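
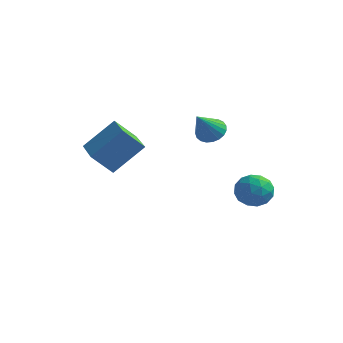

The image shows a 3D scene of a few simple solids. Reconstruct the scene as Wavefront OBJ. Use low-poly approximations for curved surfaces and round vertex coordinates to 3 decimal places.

v -2.291 -1.889 2.591
v -3.036 -2.317 3.498
v -1.38 -0.936 3.788
v -2.125 -1.365 4.695
v -1.195 -3.255 2.845
v -1.94 -3.684 3.752
v -0.284 -2.303 4.042
v -1.029 -2.731 4.949
v 0.599 1.869 3.321
v 1.275 1.91 3.455
v 0.421 0.871 4.519
v 1.169 2.122 3.616
v 0.965 2.291 3.727
v 0.697 2.387 3.767
v 0.413 2.393 3.729
v 0.161 2.309 3.622
v -0.016 2.148 3.462
v -0.086 1.94 3.278
v -0.037 1.719 3.101
v 0.121 1.524 2.962
v 0.362 1.389 2.886
v 0.644 1.337 2.884
v 0.919 1.377 2.958
v 1.138 1.502 3.095
v 1.264 1.69 3.271
v 1.803 2.783 -0.009
v 2.635 2.947 -0.255
v 2.185 1.473 0.415
v 3.017 1.637 0.169
v 2.671 2.058 0.864
v 2.435 2.868 0.602
v 2.385 1.552 -0.442
v 2.149 2.362 -0.704
v 2.995 2.186 -0.522
v 3.172 2.499 0.285
v 1.648 1.921 -0.125
v 1.825 2.234 0.682
v 2.185 2.98 -0.169
v 2.635 1.44 0.329
v 2.431 1.688 0.738
v 2.921 1.784 0.593
v 2.068 2.934 0.334
v 2.557 3.03 0.19
v 2.578 2.507 0.847
v 2.263 1.39 -0.03
v 2.752 1.486 -0.174
v 1.899 2.636 -0.433
v 2.389 2.732 -0.578
v 2.242 1.913 -0.687
v 2.886 2.629 -0.471
v 3.111 1.859 -0.222
v 2.739 1.809 -0.581
v 2.6 2.285 -0.735
v 2.99 2.813 0.003
v 3.215 2.043 0.253
v 3.011 2.29 0.661
v 2.872 2.766 0.507
v 3.202 2.366 -0.154
v 1.605 2.377 -0.093
v 1.83 1.607 0.157
v 1.948 1.654 -0.347
v 1.809 2.13 -0.501
v 1.709 2.561 0.382
v 1.934 1.791 0.631
v 2.22 2.135 0.895
v 2.081 2.611 0.741
v 1.618 2.054 0.314
f 2 4 1
f 5 2 1
f 1 4 3
f 3 5 1
f 2 8 4
f 6 2 5
f 6 8 2
f 4 8 3
f 7 5 3
f 3 8 7
f 7 6 5
f 8 6 7
f 10 9 12
f 10 12 11
f 12 9 13
f 12 13 11
f 13 9 14
f 13 14 11
f 14 9 15
f 14 15 11
f 15 9 16
f 15 16 11
f 16 9 17
f 16 17 11
f 17 9 18
f 17 18 11
f 18 9 19
f 18 19 11
f 19 9 20
f 19 20 11
f 20 9 21
f 20 21 11
f 21 9 22
f 21 22 11
f 22 9 23
f 22 23 11
f 23 9 24
f 23 24 11
f 24 9 25
f 24 25 11
f 25 9 10
f 25 10 11
f 26 63 42
f 63 37 66
f 42 66 31
f 63 66 42
f 26 42 38
f 42 31 43
f 38 43 27
f 42 43 38
f 26 38 47
f 38 27 48
f 47 48 33
f 38 48 47
f 26 47 59
f 47 33 62
f 59 62 36
f 47 62 59
f 26 59 63
f 59 36 67
f 63 67 37
f 59 67 63
f 27 43 54
f 43 31 57
f 54 57 35
f 43 57 54
f 31 66 44
f 66 37 65
f 44 65 30
f 66 65 44
f 37 67 64
f 67 36 60
f 64 60 28
f 67 60 64
f 36 62 61
f 62 33 49
f 61 49 32
f 62 49 61
f 33 48 53
f 48 27 50
f 53 50 34
f 48 50 53
f 29 55 41
f 55 35 56
f 41 56 30
f 55 56 41
f 29 41 39
f 41 30 40
f 39 40 28
f 41 40 39
f 29 39 46
f 39 28 45
f 46 45 32
f 39 45 46
f 29 46 51
f 46 32 52
f 51 52 34
f 46 52 51
f 29 51 55
f 51 34 58
f 55 58 35
f 51 58 55
f 30 56 44
f 56 35 57
f 44 57 31
f 56 57 44
f 28 40 64
f 40 30 65
f 64 65 37
f 40 65 64
f 32 45 61
f 45 28 60
f 61 60 36
f 45 60 61
f 34 52 53
f 52 32 49
f 53 49 33
f 52 49 53
f 35 58 54
f 58 34 50
f 54 50 27
f 58 50 54



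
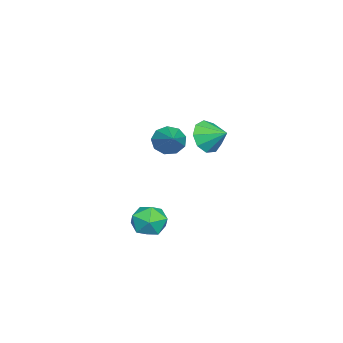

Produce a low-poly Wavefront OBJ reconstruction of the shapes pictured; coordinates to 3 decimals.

v 1.727 1.42 3.168
v 2.162 1.342 2.525
v 3.113 2.02 4.032
v 1.942 1.828 2.539
v 1.622 2.123 2.847
v 1.351 2.09 3.306
v 1.256 1.743 3.7
v 1.381 1.245 3.845
v 1.668 0.829 3.673
v 1.982 0.69 3.265
v 2.177 0.892 2.812
v -3.437 1.777 0.906
v -2.696 1.282 1.315
v -3.063 2.803 1.474
v -2.504 1.538 0.726
v -2.747 1.906 0.221
v -3.314 2.214 0.037
v -3.937 2.318 0.26
v -4.327 2.169 0.785
v -4.3 1.836 1.366
v -3.869 1.477 1.733
v -3.235 1.258 1.712
v 0.361 0.871 -3.083
v 1.336 0.808 -3.104
v 0.304 -0.348 -2.076
v 1.279 -0.411 -2.097
v 0.847 0.355 -1.669
v 0.883 1.108 -2.291
v 0.757 -0.648 -2.889
v 0.793 0.105 -3.511
v 1.582 -0.131 -2.984
v 1.637 0.489 -2.23
v 0.003 -0.029 -2.95
v 0.058 0.591 -2.196
f 2 1 4
f 2 4 3
f 4 1 5
f 4 5 3
f 5 1 6
f 5 6 3
f 6 1 7
f 6 7 3
f 7 1 8
f 7 8 3
f 8 1 9
f 8 9 3
f 9 1 10
f 9 10 3
f 10 1 11
f 10 11 3
f 11 1 2
f 11 2 3
f 13 12 15
f 13 15 14
f 15 12 16
f 15 16 14
f 16 12 17
f 16 17 14
f 17 12 18
f 17 18 14
f 18 12 19
f 18 19 14
f 19 12 20
f 19 20 14
f 20 12 21
f 20 21 14
f 21 12 22
f 21 22 14
f 22 12 13
f 22 13 14
f 23 34 28
f 23 28 24
f 23 24 30
f 23 30 33
f 23 33 34
f 24 28 32
f 28 34 27
f 34 33 25
f 33 30 29
f 30 24 31
f 26 32 27
f 26 27 25
f 26 25 29
f 26 29 31
f 26 31 32
f 27 32 28
f 25 27 34
f 29 25 33
f 31 29 30
f 32 31 24



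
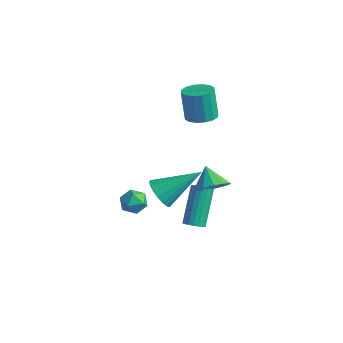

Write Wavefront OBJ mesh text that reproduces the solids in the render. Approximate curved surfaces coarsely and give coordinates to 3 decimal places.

v 2.941 -0.894 0.7
v 3.365 -1.458 1.055
v 3.939 0.574 1.84
v 3.563 -1.376 0.776
v 3.637 -1.198 0.482
v 3.573 -0.96 0.231
v 3.385 -0.709 0.073
v 3.108 -0.494 0.039
v 2.798 -0.359 0.136
v 2.517 -0.33 0.345
v 2.319 -0.413 0.624
v 2.245 -0.59 0.918
v 2.309 -0.828 1.169
v 2.497 -1.079 1.327
v 2.774 -1.294 1.36
v 3.084 -1.429 1.263
v -0.095 1.156 -2.258
v 0.357 0.631 -2.385
v -0.897 0.609 -2.855
v -0.445 0.084 -2.982
v -0.691 0.187 -2.33
v -0.195 0.524 -1.961
v -0.345 0.716 -3.279
v 0.151 1.053 -2.91
v 0.203 0.359 -3.016
v -0.011 0.032 -2.43
v -0.529 1.208 -2.81
v -0.743 0.881 -2.224
v 2.856 2.356 -0.829
v 3.31 1.967 -0.211
v 2.084 2.724 -0.031
v 3.487 2.416 -0.248
v 3.463 2.847 -0.469
v 3.247 3.122 -0.804
v 2.906 3.153 -1.148
v 2.55 2.932 -1.39
v 2.291 2.527 -1.454
v 2.211 2.069 -1.32
v 2.336 1.701 -1.03
v 2.626 1.542 -0.676
v 2.989 1.641 -0.371
v 1.002 3.574 2.231
v 1.384 4.218 2.278
v 1.039 4.31 3.797
v 0.658 3.666 3.749
v 1.02 4.322 2.189
v 0.676 4.415 3.708
v 0.652 4.226 2.112
v 0.308 4.319 3.63
v 0.378 3.955 2.066
v 0.034 4.048 3.585
v 0.271 3.582 2.064
v -0.073 3.675 3.583
v 0.36 3.207 2.107
v 0.015 3.3 3.626
v 0.621 2.93 2.183
v 0.276 3.022 3.702
v 0.984 2.825 2.272
v 0.64 2.918 3.791
v 1.352 2.921 2.35
v 1.008 3.014 3.868
v 1.626 3.192 2.395
v 1.282 3.285 3.914
v 1.733 3.565 2.397
v 1.389 3.658 3.916
v 1.645 3.94 2.354
v 1.3 4.033 3.873
v 2.615 1.486 -3.024
v 2.905 1.183 -2.716
v 2.335 2.291 -1.088
v 2.045 2.594 -1.396
v 3.053 1.35 -2.778
v 2.483 2.458 -1.15
v 3.114 1.544 -2.889
v 2.544 2.652 -1.261
v 3.076 1.726 -3.026
v 2.506 2.835 -1.398
v 2.947 1.861 -3.163
v 2.377 2.969 -1.535
v 2.752 1.922 -3.272
v 2.182 3.03 -1.645
v 2.53 1.896 -3.333
v 1.96 3.004 -1.705
v 2.325 1.789 -3.332
v 1.755 2.897 -1.704
v 2.177 1.622 -3.27
v 1.607 2.73 -1.642
v 2.116 1.428 -3.159
v 1.546 2.536 -1.531
v 2.154 1.245 -3.022
v 1.584 2.354 -1.394
v 2.283 1.111 -2.885
v 1.713 2.219 -1.257
v 2.478 1.05 -2.775
v 1.908 2.158 -1.148
v 2.7 1.076 -2.715
v 2.13 2.184 -1.087
f 2 1 4
f 2 4 3
f 4 1 5
f 4 5 3
f 5 1 6
f 5 6 3
f 6 1 7
f 6 7 3
f 7 1 8
f 7 8 3
f 8 1 9
f 8 9 3
f 9 1 10
f 9 10 3
f 10 1 11
f 10 11 3
f 11 1 12
f 11 12 3
f 12 1 13
f 12 13 3
f 13 1 14
f 13 14 3
f 14 1 15
f 14 15 3
f 15 1 16
f 15 16 3
f 16 1 2
f 16 2 3
f 17 28 22
f 17 22 18
f 17 18 24
f 17 24 27
f 17 27 28
f 18 22 26
f 22 28 21
f 28 27 19
f 27 24 23
f 24 18 25
f 20 26 21
f 20 21 19
f 20 19 23
f 20 23 25
f 20 25 26
f 21 26 22
f 19 21 28
f 23 19 27
f 25 23 24
f 26 25 18
f 30 29 32
f 30 32 31
f 32 29 33
f 32 33 31
f 33 29 34
f 33 34 31
f 34 29 35
f 34 35 31
f 35 29 36
f 35 36 31
f 36 29 37
f 36 37 31
f 37 29 38
f 37 38 31
f 38 29 39
f 38 39 31
f 39 29 40
f 39 40 31
f 40 29 41
f 40 41 31
f 41 29 30
f 41 30 31
f 43 42 46
f 43 46 44
f 44 46 47
f 44 47 45
f 46 42 48
f 46 48 47
f 47 48 49
f 47 49 45
f 48 42 50
f 48 50 49
f 49 50 51
f 49 51 45
f 50 42 52
f 50 52 51
f 51 52 53
f 51 53 45
f 52 42 54
f 52 54 53
f 53 54 55
f 53 55 45
f 54 42 56
f 54 56 55
f 55 56 57
f 55 57 45
f 56 42 58
f 56 58 57
f 57 58 59
f 57 59 45
f 58 42 60
f 58 60 59
f 59 60 61
f 59 61 45
f 60 42 62
f 60 62 61
f 61 62 63
f 61 63 45
f 62 42 64
f 62 64 63
f 63 64 65
f 63 65 45
f 64 42 66
f 64 66 65
f 65 66 67
f 65 67 45
f 66 42 43
f 66 43 67
f 67 43 44
f 67 44 45
f 69 68 72
f 69 72 70
f 70 72 73
f 70 73 71
f 72 68 74
f 72 74 73
f 73 74 75
f 73 75 71
f 74 68 76
f 74 76 75
f 75 76 77
f 75 77 71
f 76 68 78
f 76 78 77
f 77 78 79
f 77 79 71
f 78 68 80
f 78 80 79
f 79 80 81
f 79 81 71
f 80 68 82
f 80 82 81
f 81 82 83
f 81 83 71
f 82 68 84
f 82 84 83
f 83 84 85
f 83 85 71
f 84 68 86
f 84 86 85
f 85 86 87
f 85 87 71
f 86 68 88
f 86 88 87
f 87 88 89
f 87 89 71
f 88 68 90
f 88 90 89
f 89 90 91
f 89 91 71
f 90 68 92
f 90 92 91
f 91 92 93
f 91 93 71
f 92 68 94
f 92 94 93
f 93 94 95
f 93 95 71
f 94 68 96
f 94 96 95
f 95 96 97
f 95 97 71
f 96 68 69
f 96 69 97
f 97 69 70
f 97 70 71



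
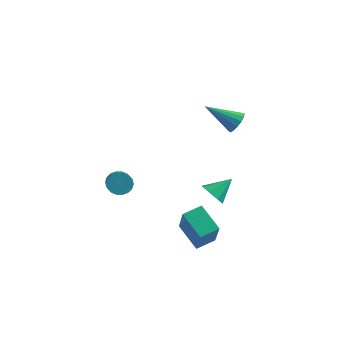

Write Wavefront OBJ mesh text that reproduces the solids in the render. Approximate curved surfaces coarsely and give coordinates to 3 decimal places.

v 0.694 -1.398 -4.178
v 1.267 -2.355 -2.387
v 1.373 -0.552 -3.943
v 1.946 -1.51 -2.153
v 1.934 -2.17 -4.987
v 2.507 -3.128 -3.197
v 2.613 -1.325 -4.753
v 3.186 -2.282 -2.962
v 2.699 1.316 2.416
v 3.087 1.273 2.985
v 1.121 0.944 3.464
v 2.992 1.616 2.964
v 2.818 1.88 2.796
v 2.612 1.992 2.526
v 2.43 1.923 2.227
v 2.319 1.691 1.978
v 2.31 1.359 1.847
v 2.405 1.016 1.868
v 2.579 0.753 2.036
v 2.785 0.64 2.306
v 2.967 0.709 2.605
v 3.078 0.941 2.853
v 1.092 2.21 -4.202
v 1.776 1.951 -4.527
v 1.828 3.15 -3.398
v 1.527 2.414 -4.841
v 1.024 2.757 -4.781
v 0.56 2.78 -4.382
v 0.408 2.468 -3.877
v 0.656 2.005 -3.563
v 1.16 1.662 -3.623
v 1.623 1.64 -4.022
v -2.598 -1.371 -1.747
v -2.097 -0.964 -1.535
v -1.4 -2.381 -0.461
v -1.902 -2.789 -0.673
v -2.314 -0.916 -1.331
v -1.618 -2.333 -0.256
v -2.588 -0.957 -1.208
v -1.891 -2.374 -0.133
v -2.863 -1.081 -1.193
v -2.167 -2.498 -0.118
v -3.087 -1.262 -1.287
v -2.39 -2.679 -0.212
v -3.213 -1.465 -1.472
v -2.517 -2.882 -0.398
v -3.218 -1.649 -1.712
v -2.521 -3.067 -0.638
v -3.1 -1.779 -1.959
v -2.403 -3.196 -0.885
v -2.882 -1.827 -2.164
v -2.186 -3.244 -1.089
v -2.609 -1.786 -2.287
v -1.912 -3.203 -1.212
v -2.333 -1.662 -2.302
v -1.637 -3.079 -1.227
v -2.11 -1.481 -2.208
v -1.413 -2.898 -1.133
v -1.983 -1.278 -2.022
v -1.287 -2.695 -0.948
v -1.979 -1.093 -1.782
v -1.282 -2.511 -0.708
f 2 4 1
f 5 2 1
f 1 4 3
f 3 5 1
f 2 8 4
f 6 2 5
f 6 8 2
f 4 8 3
f 7 5 3
f 3 8 7
f 7 6 5
f 8 6 7
f 10 9 12
f 10 12 11
f 12 9 13
f 12 13 11
f 13 9 14
f 13 14 11
f 14 9 15
f 14 15 11
f 15 9 16
f 15 16 11
f 16 9 17
f 16 17 11
f 17 9 18
f 17 18 11
f 18 9 19
f 18 19 11
f 19 9 20
f 19 20 11
f 20 9 21
f 20 21 11
f 21 9 22
f 21 22 11
f 22 9 10
f 22 10 11
f 24 23 26
f 24 26 25
f 26 23 27
f 26 27 25
f 27 23 28
f 27 28 25
f 28 23 29
f 28 29 25
f 29 23 30
f 29 30 25
f 30 23 31
f 30 31 25
f 31 23 32
f 31 32 25
f 32 23 24
f 32 24 25
f 34 33 37
f 34 37 35
f 35 37 38
f 35 38 36
f 37 33 39
f 37 39 38
f 38 39 40
f 38 40 36
f 39 33 41
f 39 41 40
f 40 41 42
f 40 42 36
f 41 33 43
f 41 43 42
f 42 43 44
f 42 44 36
f 43 33 45
f 43 45 44
f 44 45 46
f 44 46 36
f 45 33 47
f 45 47 46
f 46 47 48
f 46 48 36
f 47 33 49
f 47 49 48
f 48 49 50
f 48 50 36
f 49 33 51
f 49 51 50
f 50 51 52
f 50 52 36
f 51 33 53
f 51 53 52
f 52 53 54
f 52 54 36
f 53 33 55
f 53 55 54
f 54 55 56
f 54 56 36
f 55 33 57
f 55 57 56
f 56 57 58
f 56 58 36
f 57 33 59
f 57 59 58
f 58 59 60
f 58 60 36
f 59 33 61
f 59 61 60
f 60 61 62
f 60 62 36
f 61 33 34
f 61 34 62
f 62 34 35
f 62 35 36



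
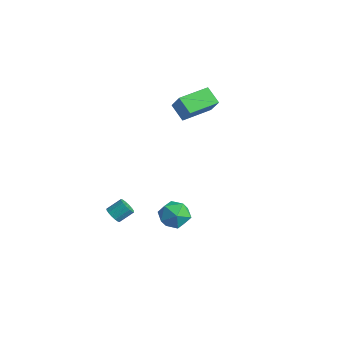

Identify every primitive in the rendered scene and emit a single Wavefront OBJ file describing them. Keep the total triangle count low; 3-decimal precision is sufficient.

v -1.003 2.231 2.92
v -1.987 2.155 3.687
v -1.036 4.215 3.072
v -2.02 4.139 3.84
v -0.14 2.161 4.02
v -1.124 2.085 4.788
v -0.173 4.145 4.173
v -1.157 4.069 4.94
v -1.807 -2.001 -3.998
v -1.614 -1.699 -4.467
v -1.381 -0.858 -3.832
v -1.573 -1.159 -3.362
v -1.912 -1.632 -4.447
v -1.678 -0.791 -3.811
v -2.181 -1.664 -4.306
v -1.947 -0.823 -3.67
v -2.35 -1.786 -4.082
v -2.116 -0.945 -3.447
v -2.373 -1.966 -3.836
v -2.14 -1.124 -3.201
v -2.245 -2.154 -3.634
v -2.011 -1.313 -2.998
v -1.999 -2.302 -3.528
v -1.766 -1.461 -2.893
v -1.702 -2.369 -3.549
v -1.468 -1.528 -2.913
v -1.433 -2.337 -3.69
v -1.199 -1.496 -3.054
v -1.264 -2.215 -3.913
v -1.03 -1.374 -3.278
v -1.24 -2.036 -4.159
v -1.007 -1.194 -3.524
v -1.369 -1.847 -4.362
v -1.135 -1.006 -3.726
v 1.333 -0.108 -1.617
v 1.975 0.568 -2.104
v 2.265 -1.408 -2.196
v 2.907 -0.732 -2.683
v 2.895 -0.783 -1.633
v 2.319 0.021 -1.275
v 1.921 -0.861 -3.025
v 1.345 -0.057 -2.667
v 2.338 0.103 -2.974
v 2.94 0.151 -2.113
v 1.3 -0.991 -2.187
v 1.902 -0.943 -1.326
f 2 4 1
f 5 2 1
f 1 4 3
f 3 5 1
f 2 8 4
f 6 2 5
f 6 8 2
f 4 8 3
f 7 5 3
f 3 8 7
f 7 6 5
f 8 6 7
f 10 9 13
f 10 13 11
f 11 13 14
f 11 14 12
f 13 9 15
f 13 15 14
f 14 15 16
f 14 16 12
f 15 9 17
f 15 17 16
f 16 17 18
f 16 18 12
f 17 9 19
f 17 19 18
f 18 19 20
f 18 20 12
f 19 9 21
f 19 21 20
f 20 21 22
f 20 22 12
f 21 9 23
f 21 23 22
f 22 23 24
f 22 24 12
f 23 9 25
f 23 25 24
f 24 25 26
f 24 26 12
f 25 9 27
f 25 27 26
f 26 27 28
f 26 28 12
f 27 9 29
f 27 29 28
f 28 29 30
f 28 30 12
f 29 9 31
f 29 31 30
f 30 31 32
f 30 32 12
f 31 9 33
f 31 33 32
f 32 33 34
f 32 34 12
f 33 9 10
f 33 10 34
f 34 10 11
f 34 11 12
f 35 46 40
f 35 40 36
f 35 36 42
f 35 42 45
f 35 45 46
f 36 40 44
f 40 46 39
f 46 45 37
f 45 42 41
f 42 36 43
f 38 44 39
f 38 39 37
f 38 37 41
f 38 41 43
f 38 43 44
f 39 44 40
f 37 39 46
f 41 37 45
f 43 41 42
f 44 43 36



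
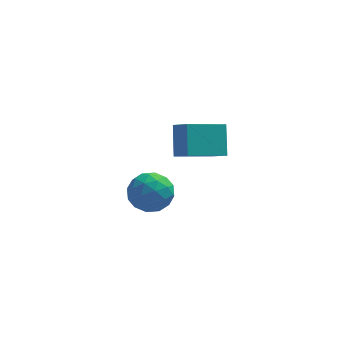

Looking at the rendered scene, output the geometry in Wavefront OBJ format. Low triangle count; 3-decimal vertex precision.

v 2.629 -0.531 3.818
v 2.587 0.273 4.826
v 2.154 -0.028 3.397
v 2.112 0.776 4.405
v 3.948 0.244 3.255
v 3.906 1.048 4.263
v 3.473 0.747 2.834
v 3.431 1.551 3.842
v 1.212 2.85 -0.26
v 1.904 2.373 -0.593
v 0.696 1.647 0.393
v 1.388 1.17 0.06
v 1.535 1.793 0.699
v 1.853 2.537 0.295
v 0.747 1.483 -0.495
v 1.065 2.227 -0.899
v 1.616 1.528 -0.738
v 2.103 1.72 -0.001
v 0.497 2.3 -0.199
v 0.984 2.492 0.538
v 1.603 2.717 -0.484
v 0.997 1.303 0.284
v 1.083 1.669 0.659
v 1.49 1.389 0.464
v 1.574 2.814 0.038
v 1.98 2.533 -0.158
v 1.763 2.192 0.601
v 0.62 1.487 -0.042
v 1.026 1.206 -0.238
v 1.11 2.631 -0.664
v 1.517 2.351 -0.859
v 0.837 1.828 -0.801
v 1.841 1.94 -0.765
v 1.538 1.233 -0.381
v 1.161 1.417 -0.707
v 1.348 1.854 -0.944
v 2.127 2.053 -0.331
v 1.824 1.345 0.053
v 1.91 1.712 0.428
v 2.097 2.149 0.19
v 1.958 1.556 -0.417
v 0.776 2.675 -0.253
v 0.473 1.967 0.131
v 0.503 1.871 -0.39
v 0.69 2.308 -0.628
v 1.062 2.787 0.181
v 0.759 2.08 0.565
v 1.252 2.166 0.744
v 1.439 2.603 0.507
v 0.642 2.464 0.217
f 2 4 1
f 5 2 1
f 1 4 3
f 3 5 1
f 2 8 4
f 6 2 5
f 6 8 2
f 4 8 3
f 7 5 3
f 3 8 7
f 7 6 5
f 8 6 7
f 9 46 25
f 46 20 49
f 25 49 14
f 46 49 25
f 9 25 21
f 25 14 26
f 21 26 10
f 25 26 21
f 9 21 30
f 21 10 31
f 30 31 16
f 21 31 30
f 9 30 42
f 30 16 45
f 42 45 19
f 30 45 42
f 9 42 46
f 42 19 50
f 46 50 20
f 42 50 46
f 10 26 37
f 26 14 40
f 37 40 18
f 26 40 37
f 14 49 27
f 49 20 48
f 27 48 13
f 49 48 27
f 20 50 47
f 50 19 43
f 47 43 11
f 50 43 47
f 19 45 44
f 45 16 32
f 44 32 15
f 45 32 44
f 16 31 36
f 31 10 33
f 36 33 17
f 31 33 36
f 12 38 24
f 38 18 39
f 24 39 13
f 38 39 24
f 12 24 22
f 24 13 23
f 22 23 11
f 24 23 22
f 12 22 29
f 22 11 28
f 29 28 15
f 22 28 29
f 12 29 34
f 29 15 35
f 34 35 17
f 29 35 34
f 12 34 38
f 34 17 41
f 38 41 18
f 34 41 38
f 13 39 27
f 39 18 40
f 27 40 14
f 39 40 27
f 11 23 47
f 23 13 48
f 47 48 20
f 23 48 47
f 15 28 44
f 28 11 43
f 44 43 19
f 28 43 44
f 17 35 36
f 35 15 32
f 36 32 16
f 35 32 36
f 18 41 37
f 41 17 33
f 37 33 10
f 41 33 37



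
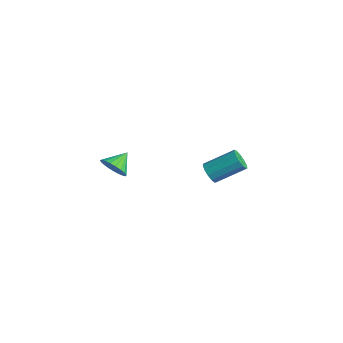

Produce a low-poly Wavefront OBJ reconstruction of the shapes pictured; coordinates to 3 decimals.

v -3.827 2.451 -3.564
v -3.196 2.127 -3.561
v -2.421 3.645 -2.574
v -3.053 3.969 -2.576
v -3.207 2.349 -3.893
v -2.432 3.867 -2.906
v -3.415 2.603 -4.121
v -2.641 4.122 -3.134
v -3.754 2.809 -4.172
v -2.98 4.328 -3.185
v -4.117 2.901 -4.03
v -3.342 4.42 -3.043
v -4.387 2.85 -3.739
v -3.612 4.369 -2.752
v -4.48 2.673 -3.393
v -3.705 4.191 -2.406
v -4.365 2.425 -3.101
v -3.591 3.943 -2.114
v -4.08 2.185 -2.956
v -3.305 3.703 -1.969
v -3.715 2.029 -3.003
v -2.94 3.548 -2.016
v -3.385 2.007 -3.229
v -2.61 3.526 -2.242
v -3.358 -4.04 0.176
v -3.095 -4.396 0.89
v -3.602 -3 0.784
v -2.8 -4.255 0.766
v -2.602 -4.076 0.54
v -2.535 -3.892 0.251
v -2.61 -3.733 -0.05
v -2.814 -3.627 -0.313
v -3.113 -3.593 -0.491
v -3.454 -3.636 -0.554
v -3.778 -3.749 -0.491
v -4.03 -3.913 -0.312
v -4.165 -4.098 -0.049
v -4.162 -4.274 0.253
v -4.019 -4.409 0.542
v -3.762 -4.48 0.767
v -3.435 -4.476 0.89
f 2 1 5
f 2 5 3
f 3 5 6
f 3 6 4
f 5 1 7
f 5 7 6
f 6 7 8
f 6 8 4
f 7 1 9
f 7 9 8
f 8 9 10
f 8 10 4
f 9 1 11
f 9 11 10
f 10 11 12
f 10 12 4
f 11 1 13
f 11 13 12
f 12 13 14
f 12 14 4
f 13 1 15
f 13 15 14
f 14 15 16
f 14 16 4
f 15 1 17
f 15 17 16
f 16 17 18
f 16 18 4
f 17 1 19
f 17 19 18
f 18 19 20
f 18 20 4
f 19 1 21
f 19 21 20
f 20 21 22
f 20 22 4
f 21 1 23
f 21 23 22
f 22 23 24
f 22 24 4
f 23 1 2
f 23 2 24
f 24 2 3
f 24 3 4
f 26 25 28
f 26 28 27
f 28 25 29
f 28 29 27
f 29 25 30
f 29 30 27
f 30 25 31
f 30 31 27
f 31 25 32
f 31 32 27
f 32 25 33
f 32 33 27
f 33 25 34
f 33 34 27
f 34 25 35
f 34 35 27
f 35 25 36
f 35 36 27
f 36 25 37
f 36 37 27
f 37 25 38
f 37 38 27
f 38 25 39
f 38 39 27
f 39 25 40
f 39 40 27
f 40 25 41
f 40 41 27
f 41 25 26
f 41 26 27



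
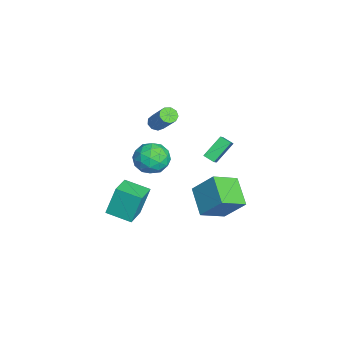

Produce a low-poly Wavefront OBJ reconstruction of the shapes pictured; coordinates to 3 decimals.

v -3.022 -0.902 2.458
v -2.535 -1.224 2.22
v -1.252 -0.48 3.845
v -1.738 -0.158 4.082
v -2.547 -0.828 2.049
v -1.264 -0.085 3.674
v -2.782 -0.467 2.069
v -1.499 0.276 3.694
v -3.129 -0.31 2.271
v -1.846 0.434 3.896
v -3.425 -0.429 2.56
v -2.142 0.315 4.185
v -3.533 -0.77 2.801
v -2.25 -0.026 4.426
v -3.401 -1.172 2.881
v -2.118 -0.429 4.506
v -3.092 -1.448 2.763
v -1.809 -0.704 4.388
v -2.75 -1.468 2.502
v -1.467 -0.725 4.127
v -0.161 -0.067 1.099
v 0.371 -0.779 1.98
v -0.951 -1.721 0.24
v -0.419 -2.433 1.121
v -1.361 -1.666 1.421
v -0.873 -0.644 1.952
v 0.293 -1.856 0.268
v 0.781 -0.834 0.799
v 0.651 -1.885 1.467
v -0.371 -1.767 2.179
v -0.209 -0.733 0.041
v -1.231 -0.615 0.753
v 0.174 -0.278 1.615
v -0.754 -2.222 0.605
v -1.308 -1.771 0.781
v -0.995 -2.19 1.299
v -0.557 -0.198 1.599
v -0.244 -0.617 2.116
v -1.262 -1.138 1.787
v -0.336 -1.883 0.104
v -0.023 -2.302 0.621
v 0.415 -0.31 0.921
v 0.728 -0.729 1.439
v 0.682 -1.362 0.433
v 0.652 -1.346 1.831
v 0.188 -2.318 1.326
v 0.606 -1.979 0.825
v 0.893 -1.379 1.137
v 0.051 -1.277 2.25
v -0.413 -2.249 1.744
v -0.967 -1.798 1.921
v -0.68 -1.198 2.233
v 0.216 -1.927 1.948
v -0.167 -0.251 0.476
v -0.631 -1.223 -0.03
v 0.1 -1.302 -0.013
v 0.387 -0.702 0.299
v -0.768 -0.182 0.894
v -1.232 -1.154 0.389
v -1.473 -1.121 1.083
v -1.186 -0.521 1.395
v -0.796 -0.573 0.272
v -0.972 2.782 -2.564
v -0.076 1.241 -1.68
v -0.364 4.073 -0.929
v 0.532 2.532 -0.045
v 0.868 3.248 -3.615
v 1.764 1.707 -2.731
v 1.476 4.539 -1.98
v 2.372 2.998 -1.096
v -4.437 2.275 -1.881
v -3.157 2.047 -0.864
v -5.227 3.379 -0.639
v -3.947 3.151 0.378
v -4.053 2.929 -2.218
v -2.773 2.701 -1.201
v -4.843 4.033 -0.976
v -3.563 3.805 0.041
v 2.935 -3.512 -0.584
v 2.637 -2.878 1.365
v 3.544 -1.967 -0.993
v 3.246 -1.334 0.955
v 4.514 -4.026 -0.175
v 4.216 -3.393 1.773
v 5.123 -2.482 -0.585
v 4.825 -1.848 1.364
f 2 1 5
f 2 5 3
f 3 5 6
f 3 6 4
f 5 1 7
f 5 7 6
f 6 7 8
f 6 8 4
f 7 1 9
f 7 9 8
f 8 9 10
f 8 10 4
f 9 1 11
f 9 11 10
f 10 11 12
f 10 12 4
f 11 1 13
f 11 13 12
f 12 13 14
f 12 14 4
f 13 1 15
f 13 15 14
f 14 15 16
f 14 16 4
f 15 1 17
f 15 17 16
f 16 17 18
f 16 18 4
f 17 1 19
f 17 19 18
f 18 19 20
f 18 20 4
f 19 1 2
f 19 2 20
f 20 2 3
f 20 3 4
f 21 58 37
f 58 32 61
f 37 61 26
f 58 61 37
f 21 37 33
f 37 26 38
f 33 38 22
f 37 38 33
f 21 33 42
f 33 22 43
f 42 43 28
f 33 43 42
f 21 42 54
f 42 28 57
f 54 57 31
f 42 57 54
f 21 54 58
f 54 31 62
f 58 62 32
f 54 62 58
f 22 38 49
f 38 26 52
f 49 52 30
f 38 52 49
f 26 61 39
f 61 32 60
f 39 60 25
f 61 60 39
f 32 62 59
f 62 31 55
f 59 55 23
f 62 55 59
f 31 57 56
f 57 28 44
f 56 44 27
f 57 44 56
f 28 43 48
f 43 22 45
f 48 45 29
f 43 45 48
f 24 50 36
f 50 30 51
f 36 51 25
f 50 51 36
f 24 36 34
f 36 25 35
f 34 35 23
f 36 35 34
f 24 34 41
f 34 23 40
f 41 40 27
f 34 40 41
f 24 41 46
f 41 27 47
f 46 47 29
f 41 47 46
f 24 46 50
f 46 29 53
f 50 53 30
f 46 53 50
f 25 51 39
f 51 30 52
f 39 52 26
f 51 52 39
f 23 35 59
f 35 25 60
f 59 60 32
f 35 60 59
f 27 40 56
f 40 23 55
f 56 55 31
f 40 55 56
f 29 47 48
f 47 27 44
f 48 44 28
f 47 44 48
f 30 53 49
f 53 29 45
f 49 45 22
f 53 45 49
f 64 66 63
f 67 64 63
f 63 66 65
f 65 67 63
f 64 70 66
f 68 64 67
f 68 70 64
f 66 70 65
f 69 67 65
f 65 70 69
f 69 68 67
f 70 68 69
f 72 74 71
f 75 72 71
f 71 74 73
f 73 75 71
f 72 78 74
f 76 72 75
f 76 78 72
f 74 78 73
f 77 75 73
f 73 78 77
f 77 76 75
f 78 76 77
f 80 82 79
f 83 80 79
f 79 82 81
f 81 83 79
f 80 86 82
f 84 80 83
f 84 86 80
f 82 86 81
f 85 83 81
f 81 86 85
f 85 84 83
f 86 84 85



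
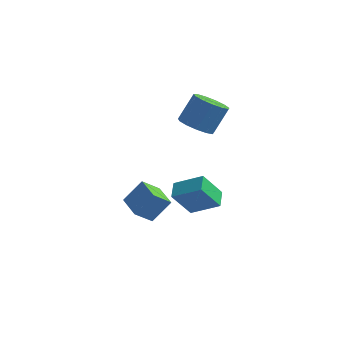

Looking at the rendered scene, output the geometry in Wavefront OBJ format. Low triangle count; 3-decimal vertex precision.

v 1.926 -0.936 -3.133
v 3.451 -0.858 -2.279
v 1.707 0.035 -2.831
v 3.233 0.113 -1.977
v 2.727 -0.293 -4.623
v 4.253 -0.215 -3.769
v 2.509 0.678 -4.321
v 4.034 0.756 -3.467
v 0.323 -3.445 -2.002
v 1.07 -2.816 -0.89
v 0.992 -2.795 -2.819
v 1.739 -2.165 -1.707
v 1.301 -4.515 -2.053
v 2.048 -3.885 -0.941
v 1.97 -3.864 -2.87
v 2.717 -3.235 -1.758
v 2.843 0.115 1.63
v 3.31 0.784 1.071
v 3.845 1.595 2.491
v 3.377 0.925 3.05
v 2.795 0.981 1.153
v 3.33 1.792 2.573
v 2.294 0.902 1.387
v 2.829 1.713 2.806
v 1.968 0.574 1.698
v 2.503 1.384 3.117
v 1.919 0.099 1.987
v 2.454 0.91 3.407
v 2.164 -0.37 2.163
v 2.699 0.441 3.583
v 2.623 -0.686 2.17
v 3.158 0.125 3.59
v 3.153 -0.747 2.006
v 3.688 0.064 3.425
v 3.584 -0.535 1.722
v 4.119 0.276 3.141
v 3.779 -0.117 1.409
v 4.314 0.694 2.829
v 3.677 0.375 1.167
v 4.212 1.186 2.586
f 2 4 1
f 5 2 1
f 1 4 3
f 3 5 1
f 2 8 4
f 6 2 5
f 6 8 2
f 4 8 3
f 7 5 3
f 3 8 7
f 7 6 5
f 8 6 7
f 10 12 9
f 13 10 9
f 9 12 11
f 11 13 9
f 10 16 12
f 14 10 13
f 14 16 10
f 12 16 11
f 15 13 11
f 11 16 15
f 15 14 13
f 16 14 15
f 18 17 21
f 18 21 19
f 19 21 22
f 19 22 20
f 21 17 23
f 21 23 22
f 22 23 24
f 22 24 20
f 23 17 25
f 23 25 24
f 24 25 26
f 24 26 20
f 25 17 27
f 25 27 26
f 26 27 28
f 26 28 20
f 27 17 29
f 27 29 28
f 28 29 30
f 28 30 20
f 29 17 31
f 29 31 30
f 30 31 32
f 30 32 20
f 31 17 33
f 31 33 32
f 32 33 34
f 32 34 20
f 33 17 35
f 33 35 34
f 34 35 36
f 34 36 20
f 35 17 37
f 35 37 36
f 36 37 38
f 36 38 20
f 37 17 39
f 37 39 38
f 38 39 40
f 38 40 20
f 39 17 18
f 39 18 40
f 40 18 19
f 40 19 20



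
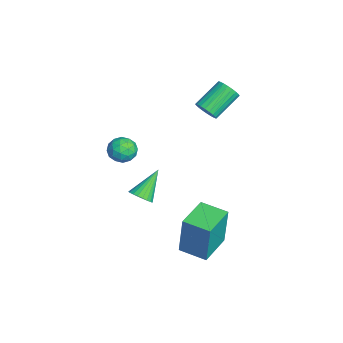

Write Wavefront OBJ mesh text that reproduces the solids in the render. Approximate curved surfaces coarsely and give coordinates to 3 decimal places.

v 1.953 -0.294 -4.503
v 2.096 -0.156 -2.382
v 2.745 0.817 -4.629
v 2.888 0.955 -2.508
v 3.352 -1.295 -4.532
v 3.495 -1.157 -2.411
v 4.144 -0.184 -4.658
v 4.287 -0.046 -2.537
v 2.453 -2.88 -1.429
v 2.706 -3.221 -0.991
v 1.667 -2 -0.291
v 2.867 -3.048 -1.014
v 2.966 -2.848 -1.1
v 2.986 -2.654 -1.236
v 2.925 -2.494 -1.401
v 2.793 -2.393 -1.571
v 2.609 -2.366 -1.719
v 2.401 -2.417 -1.823
v 2.201 -2.538 -1.867
v 2.04 -2.712 -1.845
v 1.941 -2.911 -1.759
v 1.921 -3.105 -1.623
v 1.982 -3.265 -1.458
v 2.114 -3.366 -1.288
v 2.298 -3.394 -1.14
v 2.506 -3.343 -1.036
v 2.423 -3.255 1.793
v 2.914 -3.014 2.237
v 2.686 -4.326 2.083
v 3.177 -4.085 2.527
v 2.494 -3.983 2.667
v 2.332 -3.321 2.488
v 3.268 -4.019 1.832
v 3.106 -3.357 1.653
v 3.436 -3.487 2.262
v 2.958 -3.464 2.778
v 2.642 -3.876 1.542
v 2.164 -3.853 2.058
v 2.646 -3.041 1.99
v 2.954 -4.299 2.33
v 2.553 -4.239 2.413
v 2.841 -4.098 2.674
v 2.303 -3.221 2.137
v 2.592 -3.079 2.398
v 2.345 -3.649 2.651
v 3.008 -4.261 1.922
v 3.297 -4.119 2.183
v 2.759 -3.242 1.646
v 3.047 -3.101 1.907
v 3.255 -3.691 1.669
v 3.241 -3.177 2.265
v 3.395 -3.806 2.436
v 3.449 -3.767 2.027
v 3.354 -3.378 1.922
v 2.96 -3.164 2.569
v 3.114 -3.793 2.739
v 2.713 -3.733 2.821
v 2.617 -3.344 2.716
v 3.267 -3.441 2.583
v 2.486 -3.547 1.581
v 2.64 -4.176 1.751
v 2.983 -3.996 1.604
v 2.887 -3.607 1.499
v 2.205 -3.534 1.884
v 2.359 -4.163 2.055
v 2.246 -3.962 2.398
v 2.151 -3.573 2.293
v 2.333 -3.899 1.737
v -1.398 0.524 1.078
v -1.178 0.264 1.608
v -1.942 1.416 2.491
v -2.162 1.676 1.962
v -0.999 0.423 1.555
v -1.762 1.575 2.438
v -0.88 0.598 1.429
v -1.644 1.75 2.313
v -0.841 0.762 1.25
v -1.604 1.914 2.134
v -0.886 0.889 1.045
v -1.649 2.041 1.928
v -1.009 0.961 0.845
v -1.773 2.113 1.728
v -1.192 0.966 0.68
v -1.955 2.118 1.563
v -1.406 0.904 0.576
v -2.169 2.056 1.459
v -1.618 0.784 0.549
v -2.382 1.936 1.432
v -1.798 0.625 0.602
v -2.561 1.777 1.485
v -1.916 0.45 0.727
v -2.68 1.602 1.611
v -1.956 0.286 0.906
v -2.719 1.438 1.79
v -1.911 0.159 1.112
v -2.674 1.311 1.995
v -1.787 0.087 1.312
v -2.551 1.239 2.195
v -1.605 0.082 1.477
v -2.368 1.234 2.36
v -1.391 0.144 1.581
v -2.154 1.296 2.464
f 2 4 1
f 5 2 1
f 1 4 3
f 3 5 1
f 2 8 4
f 6 2 5
f 6 8 2
f 4 8 3
f 7 5 3
f 3 8 7
f 7 6 5
f 8 6 7
f 10 9 12
f 10 12 11
f 12 9 13
f 12 13 11
f 13 9 14
f 13 14 11
f 14 9 15
f 14 15 11
f 15 9 16
f 15 16 11
f 16 9 17
f 16 17 11
f 17 9 18
f 17 18 11
f 18 9 19
f 18 19 11
f 19 9 20
f 19 20 11
f 20 9 21
f 20 21 11
f 21 9 22
f 21 22 11
f 22 9 23
f 22 23 11
f 23 9 24
f 23 24 11
f 24 9 25
f 24 25 11
f 25 9 26
f 25 26 11
f 26 9 10
f 26 10 11
f 27 64 43
f 64 38 67
f 43 67 32
f 64 67 43
f 27 43 39
f 43 32 44
f 39 44 28
f 43 44 39
f 27 39 48
f 39 28 49
f 48 49 34
f 39 49 48
f 27 48 60
f 48 34 63
f 60 63 37
f 48 63 60
f 27 60 64
f 60 37 68
f 64 68 38
f 60 68 64
f 28 44 55
f 44 32 58
f 55 58 36
f 44 58 55
f 32 67 45
f 67 38 66
f 45 66 31
f 67 66 45
f 38 68 65
f 68 37 61
f 65 61 29
f 68 61 65
f 37 63 62
f 63 34 50
f 62 50 33
f 63 50 62
f 34 49 54
f 49 28 51
f 54 51 35
f 49 51 54
f 30 56 42
f 56 36 57
f 42 57 31
f 56 57 42
f 30 42 40
f 42 31 41
f 40 41 29
f 42 41 40
f 30 40 47
f 40 29 46
f 47 46 33
f 40 46 47
f 30 47 52
f 47 33 53
f 52 53 35
f 47 53 52
f 30 52 56
f 52 35 59
f 56 59 36
f 52 59 56
f 31 57 45
f 57 36 58
f 45 58 32
f 57 58 45
f 29 41 65
f 41 31 66
f 65 66 38
f 41 66 65
f 33 46 62
f 46 29 61
f 62 61 37
f 46 61 62
f 35 53 54
f 53 33 50
f 54 50 34
f 53 50 54
f 36 59 55
f 59 35 51
f 55 51 28
f 59 51 55
f 70 69 73
f 70 73 71
f 71 73 74
f 71 74 72
f 73 69 75
f 73 75 74
f 74 75 76
f 74 76 72
f 75 69 77
f 75 77 76
f 76 77 78
f 76 78 72
f 77 69 79
f 77 79 78
f 78 79 80
f 78 80 72
f 79 69 81
f 79 81 80
f 80 81 82
f 80 82 72
f 81 69 83
f 81 83 82
f 82 83 84
f 82 84 72
f 83 69 85
f 83 85 84
f 84 85 86
f 84 86 72
f 85 69 87
f 85 87 86
f 86 87 88
f 86 88 72
f 87 69 89
f 87 89 88
f 88 89 90
f 88 90 72
f 89 69 91
f 89 91 90
f 90 91 92
f 90 92 72
f 91 69 93
f 91 93 92
f 92 93 94
f 92 94 72
f 93 69 95
f 93 95 94
f 94 95 96
f 94 96 72
f 95 69 97
f 95 97 96
f 96 97 98
f 96 98 72
f 97 69 99
f 97 99 98
f 98 99 100
f 98 100 72
f 99 69 101
f 99 101 100
f 100 101 102
f 100 102 72
f 101 69 70
f 101 70 102
f 102 70 71
f 102 71 72



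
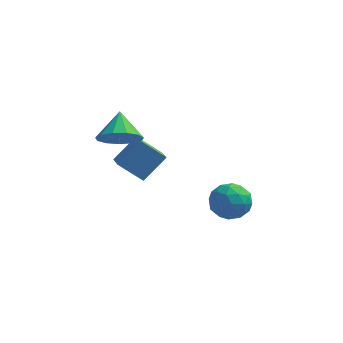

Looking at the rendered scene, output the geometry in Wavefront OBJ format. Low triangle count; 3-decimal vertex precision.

v -0.201 -0.596 -3.147
v 0.554 -0.643 -3.111
v -0.274 -1.817 -3.209
v 0.481 -1.864 -3.173
v 0.087 -1.637 -2.568
v 0.132 -0.882 -2.53
v 0.148 -1.578 -3.79
v 0.193 -0.823 -3.752
v 0.77 -1.25 -3.509
v 0.732 -1.286 -2.754
v -0.452 -1.174 -3.566
v -0.49 -1.21 -2.811
v 0.183 -0.512 -3.123
v 0.097 -1.948 -3.197
v -0.134 -1.814 -2.841
v 0.309 -1.842 -2.82
v -0.065 -0.653 -2.782
v 0.378 -0.68 -2.761
v 0.104 -1.265 -2.442
v -0.098 -1.78 -3.559
v 0.345 -1.807 -3.538
v -0.029 -0.618 -3.5
v 0.414 -0.646 -3.479
v 0.176 -1.195 -3.878
v 0.753 -0.896 -3.336
v 0.71 -1.614 -3.373
v 0.515 -1.446 -3.736
v 0.541 -1.003 -3.713
v 0.731 -0.918 -2.892
v 0.688 -1.636 -2.929
v 0.457 -1.502 -2.573
v 0.483 -1.058 -2.551
v 0.858 -1.275 -3.126
v -0.408 -0.824 -3.391
v -0.451 -1.542 -3.428
v -0.203 -1.402 -3.769
v -0.177 -0.958 -3.747
v -0.43 -0.846 -2.947
v -0.473 -1.564 -2.984
v -0.261 -1.457 -2.607
v -0.235 -1.014 -2.584
v -0.578 -1.185 -3.194
v -2.641 -1.592 -2.353
v -3.473 -1.664 -1.653
v -2.982 -0.837 -2.68
v -3.813 -0.91 -1.98
v -2.027 -0.97 -1.56
v -2.858 -1.043 -0.86
v -2.367 -0.216 -1.887
v -3.199 -0.288 -1.187
v -2.962 -3.256 0.728
v -2.677 -2.769 0.233
v -3.158 -2.444 1.412
v -3.09 -2.797 0.148
v -3.462 -2.971 0.247
v -3.675 -3.235 0.498
v -3.662 -3.506 0.823
v -3.427 -3.697 1.117
v -3.043 -3.748 1.287
v -2.634 -3.643 1.28
v -2.329 -3.415 1.098
v -2.224 -3.136 0.798
v -2.354 -2.895 0.475
f 1 38 17
f 38 12 41
f 17 41 6
f 38 41 17
f 1 17 13
f 17 6 18
f 13 18 2
f 17 18 13
f 1 13 22
f 13 2 23
f 22 23 8
f 13 23 22
f 1 22 34
f 22 8 37
f 34 37 11
f 22 37 34
f 1 34 38
f 34 11 42
f 38 42 12
f 34 42 38
f 2 18 29
f 18 6 32
f 29 32 10
f 18 32 29
f 6 41 19
f 41 12 40
f 19 40 5
f 41 40 19
f 12 42 39
f 42 11 35
f 39 35 3
f 42 35 39
f 11 37 36
f 37 8 24
f 36 24 7
f 37 24 36
f 8 23 28
f 23 2 25
f 28 25 9
f 23 25 28
f 4 30 16
f 30 10 31
f 16 31 5
f 30 31 16
f 4 16 14
f 16 5 15
f 14 15 3
f 16 15 14
f 4 14 21
f 14 3 20
f 21 20 7
f 14 20 21
f 4 21 26
f 21 7 27
f 26 27 9
f 21 27 26
f 4 26 30
f 26 9 33
f 30 33 10
f 26 33 30
f 5 31 19
f 31 10 32
f 19 32 6
f 31 32 19
f 3 15 39
f 15 5 40
f 39 40 12
f 15 40 39
f 7 20 36
f 20 3 35
f 36 35 11
f 20 35 36
f 9 27 28
f 27 7 24
f 28 24 8
f 27 24 28
f 10 33 29
f 33 9 25
f 29 25 2
f 33 25 29
f 44 46 43
f 47 44 43
f 43 46 45
f 45 47 43
f 44 50 46
f 48 44 47
f 48 50 44
f 46 50 45
f 49 47 45
f 45 50 49
f 49 48 47
f 50 48 49
f 52 51 54
f 52 54 53
f 54 51 55
f 54 55 53
f 55 51 56
f 55 56 53
f 56 51 57
f 56 57 53
f 57 51 58
f 57 58 53
f 58 51 59
f 58 59 53
f 59 51 60
f 59 60 53
f 60 51 61
f 60 61 53
f 61 51 62
f 61 62 53
f 62 51 63
f 62 63 53
f 63 51 52
f 63 52 53



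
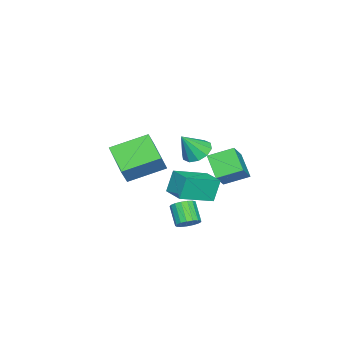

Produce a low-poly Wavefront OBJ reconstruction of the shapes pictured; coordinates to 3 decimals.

v 0.363 -4.49 0.307
v -0.726 -2.962 1.028
v 1.571 -3.255 -0.484
v 0.481 -1.728 0.237
v 0.979 -4.492 1.243
v -0.111 -2.965 1.964
v 2.186 -3.258 0.452
v 1.097 -1.73 1.173
v 0.348 -0.691 -3.3
v 0.63 -0.331 -2.866
v 0.013 -0.909 -1.986
v -0.268 -1.269 -2.42
v 0.382 -0.176 -2.939
v -0.235 -0.754 -2.059
v 0.126 -0.139 -3.094
v -0.491 -0.716 -2.214
v -0.079 -0.229 -3.296
v -0.696 -0.806 -2.416
v -0.186 -0.424 -3.499
v -0.803 -1.001 -2.619
v -0.171 -0.681 -3.657
v -0.788 -1.258 -2.777
v -0.036 -0.94 -3.733
v -0.653 -1.517 -2.853
v 0.186 -1.142 -3.709
v -0.431 -1.719 -2.829
v 0.446 -1.241 -3.592
v -0.171 -1.818 -2.712
v 0.683 -1.214 -3.408
v 0.066 -1.791 -2.528
v 0.844 -1.067 -3.199
v 0.227 -1.645 -2.319
v 0.891 -0.834 -3.014
v 0.274 -1.412 -2.133
v 0.814 -0.569 -2.893
v 0.197 -1.146 -2.013
v 2.814 0.837 2.956
v 3.461 0.771 2.544
v 3.486 0.383 4.084
v 3.448 1.21 2.728
v 3.193 1.506 2.999
v 2.793 1.547 3.254
v 2.401 1.317 3.395
v 2.167 0.904 3.368
v 2.179 0.465 3.184
v 2.434 0.169 2.912
v 2.834 0.128 2.658
v 3.226 0.358 2.517
v -0.451 -0.453 -1.61
v -0.832 -0.277 -0.4
v 0.288 0.563 -1.525
v -0.092 0.739 -0.316
v 0.972 -1.539 -1.004
v 0.592 -1.363 0.205
v 1.712 -0.523 -0.92
v 1.331 -0.347 0.29
v -2.084 0.024 -1.67
v -2.859 -0.787 -0.704
v -2.635 1.175 -1.146
v -3.41 0.365 -0.18
v -0.97 0.115 -0.7
v -1.745 -0.695 0.266
v -1.521 1.267 -0.176
v -2.296 0.456 0.79
f 2 4 1
f 5 2 1
f 1 4 3
f 3 5 1
f 2 8 4
f 6 2 5
f 6 8 2
f 4 8 3
f 7 5 3
f 3 8 7
f 7 6 5
f 8 6 7
f 10 9 13
f 10 13 11
f 11 13 14
f 11 14 12
f 13 9 15
f 13 15 14
f 14 15 16
f 14 16 12
f 15 9 17
f 15 17 16
f 16 17 18
f 16 18 12
f 17 9 19
f 17 19 18
f 18 19 20
f 18 20 12
f 19 9 21
f 19 21 20
f 20 21 22
f 20 22 12
f 21 9 23
f 21 23 22
f 22 23 24
f 22 24 12
f 23 9 25
f 23 25 24
f 24 25 26
f 24 26 12
f 25 9 27
f 25 27 26
f 26 27 28
f 26 28 12
f 27 9 29
f 27 29 28
f 28 29 30
f 28 30 12
f 29 9 31
f 29 31 30
f 30 31 32
f 30 32 12
f 31 9 33
f 31 33 32
f 32 33 34
f 32 34 12
f 33 9 35
f 33 35 34
f 34 35 36
f 34 36 12
f 35 9 10
f 35 10 36
f 36 10 11
f 36 11 12
f 38 37 40
f 38 40 39
f 40 37 41
f 40 41 39
f 41 37 42
f 41 42 39
f 42 37 43
f 42 43 39
f 43 37 44
f 43 44 39
f 44 37 45
f 44 45 39
f 45 37 46
f 45 46 39
f 46 37 47
f 46 47 39
f 47 37 48
f 47 48 39
f 48 37 38
f 48 38 39
f 50 52 49
f 53 50 49
f 49 52 51
f 51 53 49
f 50 56 52
f 54 50 53
f 54 56 50
f 52 56 51
f 55 53 51
f 51 56 55
f 55 54 53
f 56 54 55
f 58 60 57
f 61 58 57
f 57 60 59
f 59 61 57
f 58 64 60
f 62 58 61
f 62 64 58
f 60 64 59
f 63 61 59
f 59 64 63
f 63 62 61
f 64 62 63



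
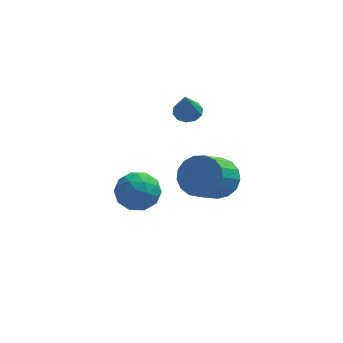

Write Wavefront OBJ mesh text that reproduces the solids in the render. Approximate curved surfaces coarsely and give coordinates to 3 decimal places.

v -2.794 2.097 -3.384
v -1.895 1.613 -3.858
v -3.765 0.587 -3.682
v -2.866 0.103 -4.156
v -2.876 0.309 -3.051
v -2.276 1.243 -2.866
v -3.384 0.957 -4.674
v -2.784 1.891 -4.489
v -2.26 0.909 -4.655
v -1.946 0.508 -3.652
v -3.714 1.692 -3.888
v -3.4 1.291 -2.885
v -2.259 1.988 -3.594
v -3.401 0.212 -3.946
v -3.406 0.334 -3.296
v -2.878 0.049 -3.574
v -2.483 1.77 -3.011
v -1.955 1.486 -3.29
v -2.531 0.719 -2.816
v -3.705 0.714 -4.25
v -3.177 0.43 -4.529
v -2.782 2.151 -3.966
v -2.254 1.866 -4.244
v -3.129 1.481 -4.724
v -1.946 1.289 -4.342
v -2.517 0.402 -4.518
v -2.821 0.904 -4.822
v -2.468 1.452 -4.713
v -1.761 1.054 -3.752
v -2.332 0.166 -3.928
v -2.338 0.288 -3.278
v -1.985 0.836 -3.169
v -1.976 0.64 -4.221
v -3.328 2.034 -3.612
v -3.899 1.146 -3.788
v -3.675 1.364 -4.371
v -3.322 1.912 -4.262
v -3.143 1.798 -3.022
v -3.714 0.911 -3.198
v -3.192 0.748 -2.827
v -2.839 1.296 -2.718
v -3.684 1.56 -3.319
v -0.633 3.83 -0.286
v -0.17 4.288 -0.029
v -0.747 3.11 1.206
v -0.565 4.456 0.022
v -0.987 4.384 -0.045
v -1.273 4.102 -0.203
v -1.315 3.715 -0.393
v -1.097 3.373 -0.542
v -0.701 3.205 -0.593
v -0.28 3.276 -0.526
v 0.007 3.559 -0.368
v 0.049 3.946 -0.178
v 0.699 -0.883 -1.261
v 1.181 -1.667 -1.826
v 0.422 -2.942 -0.704
v -0.059 -2.157 -0.139
v 1.525 -1.549 -1.46
v 0.767 -2.824 -0.338
v 1.681 -1.279 -1.048
v 0.923 -2.553 0.075
v 1.612 -0.917 -0.684
v 0.853 -2.192 0.438
v 1.333 -0.548 -0.453
v 0.575 -1.823 0.669
v 0.909 -0.256 -0.407
v 0.151 -1.531 0.715
v 0.437 -0.107 -0.557
v -0.321 -1.382 0.566
v 0.026 -0.136 -0.868
v -0.733 -1.411 0.255
v -0.232 -0.335 -1.269
v -0.99 -1.61 -0.147
v -0.276 -0.661 -1.668
v -1.035 -1.936 -0.546
v -0.097 -1.037 -1.974
v -0.855 -2.312 -0.852
v 0.264 -1.377 -2.117
v -0.494 -2.652 -0.995
v 0.726 -1.605 -2.064
v -0.033 -2.88 -0.942
f 1 38 17
f 38 12 41
f 17 41 6
f 38 41 17
f 1 17 13
f 17 6 18
f 13 18 2
f 17 18 13
f 1 13 22
f 13 2 23
f 22 23 8
f 13 23 22
f 1 22 34
f 22 8 37
f 34 37 11
f 22 37 34
f 1 34 38
f 34 11 42
f 38 42 12
f 34 42 38
f 2 18 29
f 18 6 32
f 29 32 10
f 18 32 29
f 6 41 19
f 41 12 40
f 19 40 5
f 41 40 19
f 12 42 39
f 42 11 35
f 39 35 3
f 42 35 39
f 11 37 36
f 37 8 24
f 36 24 7
f 37 24 36
f 8 23 28
f 23 2 25
f 28 25 9
f 23 25 28
f 4 30 16
f 30 10 31
f 16 31 5
f 30 31 16
f 4 16 14
f 16 5 15
f 14 15 3
f 16 15 14
f 4 14 21
f 14 3 20
f 21 20 7
f 14 20 21
f 4 21 26
f 21 7 27
f 26 27 9
f 21 27 26
f 4 26 30
f 26 9 33
f 30 33 10
f 26 33 30
f 5 31 19
f 31 10 32
f 19 32 6
f 31 32 19
f 3 15 39
f 15 5 40
f 39 40 12
f 15 40 39
f 7 20 36
f 20 3 35
f 36 35 11
f 20 35 36
f 9 27 28
f 27 7 24
f 28 24 8
f 27 24 28
f 10 33 29
f 33 9 25
f 29 25 2
f 33 25 29
f 44 43 46
f 44 46 45
f 46 43 47
f 46 47 45
f 47 43 48
f 47 48 45
f 48 43 49
f 48 49 45
f 49 43 50
f 49 50 45
f 50 43 51
f 50 51 45
f 51 43 52
f 51 52 45
f 52 43 53
f 52 53 45
f 53 43 54
f 53 54 45
f 54 43 44
f 54 44 45
f 56 55 59
f 56 59 57
f 57 59 60
f 57 60 58
f 59 55 61
f 59 61 60
f 60 61 62
f 60 62 58
f 61 55 63
f 61 63 62
f 62 63 64
f 62 64 58
f 63 55 65
f 63 65 64
f 64 65 66
f 64 66 58
f 65 55 67
f 65 67 66
f 66 67 68
f 66 68 58
f 67 55 69
f 67 69 68
f 68 69 70
f 68 70 58
f 69 55 71
f 69 71 70
f 70 71 72
f 70 72 58
f 71 55 73
f 71 73 72
f 72 73 74
f 72 74 58
f 73 55 75
f 73 75 74
f 74 75 76
f 74 76 58
f 75 55 77
f 75 77 76
f 76 77 78
f 76 78 58
f 77 55 79
f 77 79 78
f 78 79 80
f 78 80 58
f 79 55 81
f 79 81 80
f 80 81 82
f 80 82 58
f 81 55 56
f 81 56 82
f 82 56 57
f 82 57 58



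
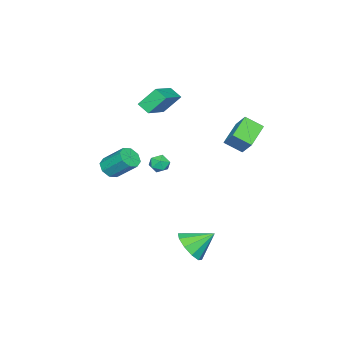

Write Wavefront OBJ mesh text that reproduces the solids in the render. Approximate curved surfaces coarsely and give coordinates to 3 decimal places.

v -3.703 1.607 3.21
v -3.363 2.336 4.101
v -4.058 2.516 2.602
v -3.719 3.244 3.493
v -2.241 1.736 2.547
v -1.902 2.464 3.438
v -2.597 2.644 1.939
v -2.257 3.373 2.83
v -2.601 -1.9 0.038
v -2.173 -1.444 0.183
v -1.827 -2.556 -0.183
v -1.399 -2.1 -0.038
v -1.756 -2.364 0.425
v -2.234 -1.959 0.562
v -1.766 -2.041 -0.562
v -2.244 -1.636 -0.425
v -1.657 -1.532 -0.188
v -1.651 -1.731 0.422
v -2.349 -2.269 -0.422
v -2.343 -2.468 0.188
v 0.608 -3.358 0.526
v 1.303 -3.38 0.612
v 1.206 -2.184 1.7
v 0.512 -2.162 1.614
v 1.155 -3.04 0.225
v 1.058 -1.844 1.314
v 0.687 -2.886 0.014
v 0.59 -1.69 1.103
v 0.173 -3.009 0.103
v 0.076 -1.813 1.192
v -0.086 -3.336 0.44
v -0.183 -2.14 1.528
v 0.062 -3.676 0.826
v -0.035 -2.48 1.915
v 0.53 -3.83 1.037
v 0.433 -2.634 2.126
v 1.044 -3.707 0.948
v 0.947 -2.511 2.037
v 3.092 3.008 -1.978
v 3.55 3.78 -2.44
v 2.348 3.972 -1.102
v 3.023 3.655 -2.75
v 2.522 3.283 -2.765
v 2.239 2.806 -2.48
v 2.281 2.405 -2.002
v 2.633 2.235 -1.516
v 3.16 2.36 -1.206
v 3.661 2.732 -1.19
v 3.945 3.209 -1.476
v 3.902 3.61 -1.953
v -3.944 -2.972 2.759
v -4.03 -3.679 3.204
v -4.514 -2.224 3.837
v -4.599 -2.931 4.282
v -2.021 -2.689 3.578
v -2.106 -3.396 4.023
v -2.59 -1.941 4.656
v -2.676 -2.648 5.101
f 2 4 1
f 5 2 1
f 1 4 3
f 3 5 1
f 2 8 4
f 6 2 5
f 6 8 2
f 4 8 3
f 7 5 3
f 3 8 7
f 7 6 5
f 8 6 7
f 9 20 14
f 9 14 10
f 9 10 16
f 9 16 19
f 9 19 20
f 10 14 18
f 14 20 13
f 20 19 11
f 19 16 15
f 16 10 17
f 12 18 13
f 12 13 11
f 12 11 15
f 12 15 17
f 12 17 18
f 13 18 14
f 11 13 20
f 15 11 19
f 17 15 16
f 18 17 10
f 22 21 25
f 22 25 23
f 23 25 26
f 23 26 24
f 25 21 27
f 25 27 26
f 26 27 28
f 26 28 24
f 27 21 29
f 27 29 28
f 28 29 30
f 28 30 24
f 29 21 31
f 29 31 30
f 30 31 32
f 30 32 24
f 31 21 33
f 31 33 32
f 32 33 34
f 32 34 24
f 33 21 35
f 33 35 34
f 34 35 36
f 34 36 24
f 35 21 37
f 35 37 36
f 36 37 38
f 36 38 24
f 37 21 22
f 37 22 38
f 38 22 23
f 38 23 24
f 40 39 42
f 40 42 41
f 42 39 43
f 42 43 41
f 43 39 44
f 43 44 41
f 44 39 45
f 44 45 41
f 45 39 46
f 45 46 41
f 46 39 47
f 46 47 41
f 47 39 48
f 47 48 41
f 48 39 49
f 48 49 41
f 49 39 50
f 49 50 41
f 50 39 40
f 50 40 41
f 52 54 51
f 55 52 51
f 51 54 53
f 53 55 51
f 52 58 54
f 56 52 55
f 56 58 52
f 54 58 53
f 57 55 53
f 53 58 57
f 57 56 55
f 58 56 57



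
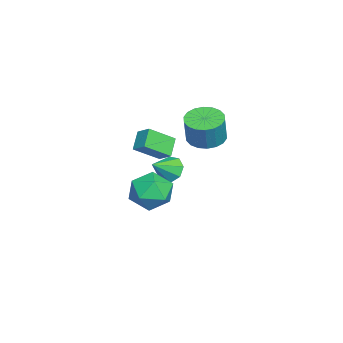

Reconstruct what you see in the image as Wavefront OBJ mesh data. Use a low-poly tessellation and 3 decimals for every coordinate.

v -1.159 -2.496 0.969
v -0.492 -3.683 1.883
v -2.058 -2.415 1.73
v -1.39 -3.603 2.644
v -0.69 -1.857 1.456
v -0.022 -3.045 2.37
v -1.588 -1.777 2.217
v -0.921 -2.964 3.131
v -3.682 -2.395 -1.119
v -3.076 -2.265 -1.715
v -2.718 -3.145 -0.301
v -3.09 -1.788 -1.261
v -3.45 -1.667 -0.724
v -3.947 -1.972 -0.418
v -4.288 -2.525 -0.522
v -4.275 -3.001 -0.976
v -3.914 -3.123 -1.513
v -3.418 -2.818 -1.819
v 1.601 -1.904 0.758
v 2.435 -1.249 1.317
v 2.925 -3.271 0.383
v 3.759 -2.616 0.942
v 2.873 -3.121 1.572
v 2.055 -2.277 1.803
v 3.305 -2.243 -0.103
v 2.487 -1.399 0.128
v 3.488 -1.459 0.785
v 3.221 -2.001 1.82
v 2.139 -2.519 -0.12
v 1.872 -3.061 0.915
v -2.68 -0.421 1.893
v -1.893 0.178 1.642
v -1.374 0.14 3.176
v -2.16 -0.459 3.427
v -2.215 0.477 1.758
v -1.695 0.438 3.292
v -2.628 0.598 1.901
v -2.109 0.559 3.435
v -3.052 0.517 2.043
v -2.532 0.479 3.577
v -3.402 0.251 2.155
v -2.882 0.212 3.688
v -3.609 -0.149 2.215
v -3.089 -0.188 3.749
v -3.632 -0.602 2.211
v -3.112 -0.641 3.745
v -3.466 -1.02 2.144
v -2.947 -1.058 3.678
v -3.145 -1.318 2.028
v -2.625 -1.357 3.562
v -2.731 -1.439 1.885
v -2.212 -1.478 3.419
v -2.308 -1.359 1.743
v -1.788 -1.397 3.277
v -1.958 -1.092 1.632
v -1.438 -1.131 3.165
v -1.751 -0.692 1.571
v -1.231 -0.731 3.105
v -1.728 -0.239 1.575
v -1.208 -0.278 3.109
f 2 4 1
f 5 2 1
f 1 4 3
f 3 5 1
f 2 8 4
f 6 2 5
f 6 8 2
f 4 8 3
f 7 5 3
f 3 8 7
f 7 6 5
f 8 6 7
f 10 9 12
f 10 12 11
f 12 9 13
f 12 13 11
f 13 9 14
f 13 14 11
f 14 9 15
f 14 15 11
f 15 9 16
f 15 16 11
f 16 9 17
f 16 17 11
f 17 9 18
f 17 18 11
f 18 9 10
f 18 10 11
f 19 30 24
f 19 24 20
f 19 20 26
f 19 26 29
f 19 29 30
f 20 24 28
f 24 30 23
f 30 29 21
f 29 26 25
f 26 20 27
f 22 28 23
f 22 23 21
f 22 21 25
f 22 25 27
f 22 27 28
f 23 28 24
f 21 23 30
f 25 21 29
f 27 25 26
f 28 27 20
f 32 31 35
f 32 35 33
f 33 35 36
f 33 36 34
f 35 31 37
f 35 37 36
f 36 37 38
f 36 38 34
f 37 31 39
f 37 39 38
f 38 39 40
f 38 40 34
f 39 31 41
f 39 41 40
f 40 41 42
f 40 42 34
f 41 31 43
f 41 43 42
f 42 43 44
f 42 44 34
f 43 31 45
f 43 45 44
f 44 45 46
f 44 46 34
f 45 31 47
f 45 47 46
f 46 47 48
f 46 48 34
f 47 31 49
f 47 49 48
f 48 49 50
f 48 50 34
f 49 31 51
f 49 51 50
f 50 51 52
f 50 52 34
f 51 31 53
f 51 53 52
f 52 53 54
f 52 54 34
f 53 31 55
f 53 55 54
f 54 55 56
f 54 56 34
f 55 31 57
f 55 57 56
f 56 57 58
f 56 58 34
f 57 31 59
f 57 59 58
f 58 59 60
f 58 60 34
f 59 31 32
f 59 32 60
f 60 32 33
f 60 33 34



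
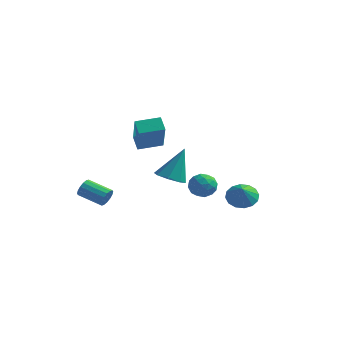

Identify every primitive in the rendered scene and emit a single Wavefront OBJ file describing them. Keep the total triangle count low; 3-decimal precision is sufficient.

v -3.918 0.929 2.758
v -3.322 -0.184 4.511
v -2.804 1.763 2.909
v -2.208 0.65 4.662
v -3.412 0.35 2.218
v -2.816 -0.763 3.971
v -2.298 1.184 2.369
v -1.702 0.071 4.122
v -1.314 2.371 -0.638
v -0.855 3.063 -0.504
v -0.245 1.777 -1.236
v 0.214 2.469 -1.102
v -0.021 1.988 -0.454
v -0.681 2.355 -0.084
v -0.419 2.485 -1.656
v -1.079 2.852 -1.286
v -0.302 3.133 -1.133
v -0.056 2.826 -0.39
v -1.044 2.014 -1.35
v -0.798 1.707 -0.607
v -1.178 2.769 -0.518
v 0.078 2.071 -1.222
v -0.06 1.789 -0.841
v 0.21 2.195 -0.762
v -1.076 2.353 -0.271
v -0.806 2.759 -0.192
v -0.316 2.128 -0.163
v -0.294 2.081 -1.548
v -0.024 2.487 -1.469
v -1.31 2.645 -0.978
v -1.04 3.051 -0.899
v -0.784 2.712 -1.577
v -0.583 3.217 -0.809
v 0.045 2.868 -1.161
v -0.327 2.878 -1.487
v -0.715 3.093 -1.269
v -0.438 3.036 -0.372
v 0.19 2.688 -0.724
v 0.052 2.405 -0.343
v -0.336 2.62 -0.126
v -0.113 3.078 -0.743
v -1.29 2.152 -1.016
v -0.662 1.804 -1.368
v -0.764 2.22 -1.614
v -1.152 2.435 -1.397
v -1.145 1.972 -0.579
v -0.517 1.623 -0.931
v -0.385 1.747 -0.471
v -0.773 1.962 -0.253
v -0.987 1.762 -0.997
v -3.263 -3.766 0.554
v -3.095 -3.482 1.007
v -4.47 -3.39 1.458
v -4.637 -3.674 1.006
v -3.147 -3.279 0.806
v -4.522 -3.187 1.258
v -3.231 -3.207 0.538
v -4.605 -3.115 0.989
v -3.322 -3.285 0.274
v -4.697 -3.193 0.726
v -3.398 -3.491 0.086
v -4.773 -3.399 0.537
v -3.438 -3.771 0.022
v -4.812 -3.679 0.474
v -3.43 -4.05 0.102
v -4.805 -3.958 0.553
v -3.378 -4.253 0.302
v -4.753 -4.161 0.754
v -3.295 -4.325 0.571
v -4.669 -4.233 1.022
v -3.203 -4.247 0.834
v -4.578 -4.155 1.286
v -3.127 -4.041 1.023
v -4.502 -3.949 1.474
v -3.088 -3.761 1.086
v -4.462 -3.669 1.538
v 1.774 2.241 -1.139
v 2.579 2.636 -1.06
v 1.986 1.639 -0.281
v 2.291 2.898 -0.805
v 1.864 2.985 -0.64
v 1.413 2.872 -0.608
v 1.059 2.59 -0.719
v 0.897 2.215 -0.942
v 0.97 1.846 -1.218
v 1.258 1.584 -1.473
v 1.685 1.498 -1.639
v 2.136 1.611 -1.67
v 2.49 1.893 -1.56
v 2.652 2.268 -1.336
v -2.898 3.453 -1.227
v -2.022 3.588 -1.508
v -2.422 4.387 0.707
v -2.447 4.136 -1.668
v -3.136 4.284 -1.57
v -3.686 3.945 -1.271
v -3.774 3.318 -0.946
v -3.349 2.77 -0.786
v -2.66 2.622 -0.884
v -2.11 2.961 -1.183
f 2 4 1
f 5 2 1
f 1 4 3
f 3 5 1
f 2 8 4
f 6 2 5
f 6 8 2
f 4 8 3
f 7 5 3
f 3 8 7
f 7 6 5
f 8 6 7
f 9 46 25
f 46 20 49
f 25 49 14
f 46 49 25
f 9 25 21
f 25 14 26
f 21 26 10
f 25 26 21
f 9 21 30
f 21 10 31
f 30 31 16
f 21 31 30
f 9 30 42
f 30 16 45
f 42 45 19
f 30 45 42
f 9 42 46
f 42 19 50
f 46 50 20
f 42 50 46
f 10 26 37
f 26 14 40
f 37 40 18
f 26 40 37
f 14 49 27
f 49 20 48
f 27 48 13
f 49 48 27
f 20 50 47
f 50 19 43
f 47 43 11
f 50 43 47
f 19 45 44
f 45 16 32
f 44 32 15
f 45 32 44
f 16 31 36
f 31 10 33
f 36 33 17
f 31 33 36
f 12 38 24
f 38 18 39
f 24 39 13
f 38 39 24
f 12 24 22
f 24 13 23
f 22 23 11
f 24 23 22
f 12 22 29
f 22 11 28
f 29 28 15
f 22 28 29
f 12 29 34
f 29 15 35
f 34 35 17
f 29 35 34
f 12 34 38
f 34 17 41
f 38 41 18
f 34 41 38
f 13 39 27
f 39 18 40
f 27 40 14
f 39 40 27
f 11 23 47
f 23 13 48
f 47 48 20
f 23 48 47
f 15 28 44
f 28 11 43
f 44 43 19
f 28 43 44
f 17 35 36
f 35 15 32
f 36 32 16
f 35 32 36
f 18 41 37
f 41 17 33
f 37 33 10
f 41 33 37
f 52 51 55
f 52 55 53
f 53 55 56
f 53 56 54
f 55 51 57
f 55 57 56
f 56 57 58
f 56 58 54
f 57 51 59
f 57 59 58
f 58 59 60
f 58 60 54
f 59 51 61
f 59 61 60
f 60 61 62
f 60 62 54
f 61 51 63
f 61 63 62
f 62 63 64
f 62 64 54
f 63 51 65
f 63 65 64
f 64 65 66
f 64 66 54
f 65 51 67
f 65 67 66
f 66 67 68
f 66 68 54
f 67 51 69
f 67 69 68
f 68 69 70
f 68 70 54
f 69 51 71
f 69 71 70
f 70 71 72
f 70 72 54
f 71 51 73
f 71 73 72
f 72 73 74
f 72 74 54
f 73 51 75
f 73 75 74
f 74 75 76
f 74 76 54
f 75 51 52
f 75 52 76
f 76 52 53
f 76 53 54
f 78 77 80
f 78 80 79
f 80 77 81
f 80 81 79
f 81 77 82
f 81 82 79
f 82 77 83
f 82 83 79
f 83 77 84
f 83 84 79
f 84 77 85
f 84 85 79
f 85 77 86
f 85 86 79
f 86 77 87
f 86 87 79
f 87 77 88
f 87 88 79
f 88 77 89
f 88 89 79
f 89 77 90
f 89 90 79
f 90 77 78
f 90 78 79
f 92 91 94
f 92 94 93
f 94 91 95
f 94 95 93
f 95 91 96
f 95 96 93
f 96 91 97
f 96 97 93
f 97 91 98
f 97 98 93
f 98 91 99
f 98 99 93
f 99 91 100
f 99 100 93
f 100 91 92
f 100 92 93



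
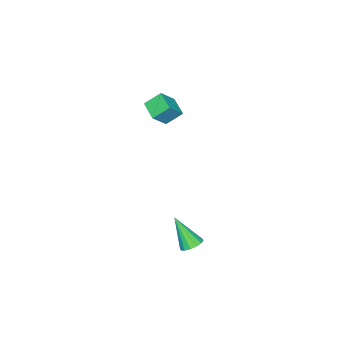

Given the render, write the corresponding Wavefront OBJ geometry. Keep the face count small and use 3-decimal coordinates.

v -3.282 -3.309 -0.124
v -3.898 -2.612 0.634
v -4.222 -3.061 -1.117
v -4.838 -2.363 -0.359
v -2.622 -2.317 -0.501
v -3.238 -1.619 0.257
v -3.562 -2.068 -1.494
v -4.178 -1.371 -0.736
v 3.32 3.995 -3.797
v 3.979 4.002 -3.76
v 3.24 2.905 -2.183
v 3.877 4.275 -3.581
v 3.627 4.472 -3.46
v 3.294 4.542 -3.429
v 2.968 4.466 -3.497
v 2.736 4.263 -3.645
v 2.661 3.989 -3.834
v 2.762 3.716 -4.013
v 3.013 3.518 -4.135
v 3.346 3.448 -4.166
v 3.672 3.525 -4.098
v 3.904 3.727 -3.949
f 2 4 1
f 5 2 1
f 1 4 3
f 3 5 1
f 2 8 4
f 6 2 5
f 6 8 2
f 4 8 3
f 7 5 3
f 3 8 7
f 7 6 5
f 8 6 7
f 10 9 12
f 10 12 11
f 12 9 13
f 12 13 11
f 13 9 14
f 13 14 11
f 14 9 15
f 14 15 11
f 15 9 16
f 15 16 11
f 16 9 17
f 16 17 11
f 17 9 18
f 17 18 11
f 18 9 19
f 18 19 11
f 19 9 20
f 19 20 11
f 20 9 21
f 20 21 11
f 21 9 22
f 21 22 11
f 22 9 10
f 22 10 11



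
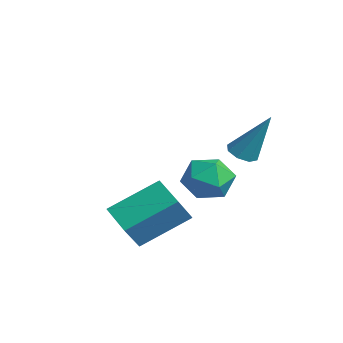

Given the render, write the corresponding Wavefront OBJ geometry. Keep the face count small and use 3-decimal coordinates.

v -3.055 -0.014 -3.964
v -2.49 -0.48 -3.166
v -4.55 -0.44 -3.154
v -3.985 -0.906 -2.356
v -3.964 0.17 -2.477
v -3.041 0.433 -2.977
v -3.999 -1.353 -3.343
v -3.076 -1.09 -3.843
v -3.074 -1.308 -2.782
v -3.052 -0.367 -2.247
v -3.988 -0.553 -4.073
v -3.966 0.388 -3.538
v -0.362 -0.602 -0.599
v 0.092 -1.009 -0.613
v 0.342 0.122 1.219
v 0.207 -0.606 -0.818
v -0.012 -0.2 -0.895
v -0.436 -0.031 -0.798
v -0.817 -0.196 -0.585
v -0.932 -0.599 -0.38
v -0.713 -1.004 -0.303
v -0.289 -1.174 -0.399
v -0.73 -4.248 -4.606
v -2.113 -4.361 -4.154
v -0.513 -2.384 -3.477
v -1.897 -2.497 -3.025
v -0.323 -4.943 -3.535
v -1.707 -5.056 -3.083
v -0.107 -3.079 -2.406
v -1.49 -3.192 -1.954
f 1 12 6
f 1 6 2
f 1 2 8
f 1 8 11
f 1 11 12
f 2 6 10
f 6 12 5
f 12 11 3
f 11 8 7
f 8 2 9
f 4 10 5
f 4 5 3
f 4 3 7
f 4 7 9
f 4 9 10
f 5 10 6
f 3 5 12
f 7 3 11
f 9 7 8
f 10 9 2
f 14 13 16
f 14 16 15
f 16 13 17
f 16 17 15
f 17 13 18
f 17 18 15
f 18 13 19
f 18 19 15
f 19 13 20
f 19 20 15
f 20 13 21
f 20 21 15
f 21 13 22
f 21 22 15
f 22 13 14
f 22 14 15
f 24 26 23
f 27 24 23
f 23 26 25
f 25 27 23
f 24 30 26
f 28 24 27
f 28 30 24
f 26 30 25
f 29 27 25
f 25 30 29
f 29 28 27
f 30 28 29



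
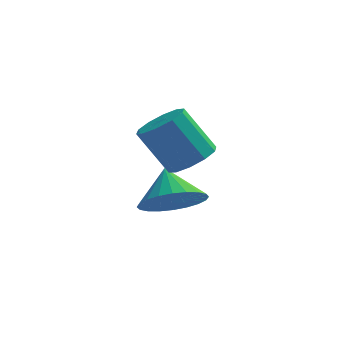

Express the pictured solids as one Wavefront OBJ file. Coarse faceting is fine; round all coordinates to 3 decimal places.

v -0.698 -3.032 2.174
v -0.092 -3.242 2.618
v -0.976 -2.978 3.95
v -1.582 -2.768 3.506
v -0.064 -2.767 2.542
v -0.947 -2.503 3.874
v -0.278 -2.393 2.326
v -1.161 -2.129 3.658
v -0.652 -2.263 2.052
v -1.536 -1.999 3.384
v -1.045 -2.427 1.825
v -1.928 -2.163 3.157
v -1.304 -2.822 1.73
v -2.188 -2.558 3.062
v -1.333 -3.297 1.806
v -2.216 -3.033 3.138
v -1.119 -3.671 2.022
v -2.002 -3.407 3.354
v -0.744 -3.801 2.296
v -1.628 -3.537 3.628
v -0.352 -3.637 2.523
v -1.235 -3.373 3.855
v -1.258 -2.296 0.088
v -0.863 -2.888 0.819
v -1.522 -1.404 0.952
v -0.543 -2.682 0.704
v -0.331 -2.417 0.496
v -0.26 -2.134 0.225
v -0.342 -1.875 -0.066
v -0.562 -1.681 -0.334
v -0.889 -1.58 -0.538
v -1.272 -1.588 -0.647
v -1.652 -1.704 -0.643
v -1.973 -1.91 -0.529
v -2.185 -2.175 -0.32
v -2.255 -2.458 -0.05
v -2.174 -2.717 0.241
v -1.954 -2.911 0.509
v -1.627 -3.012 0.713
v -1.244 -3.004 0.822
f 2 1 5
f 2 5 3
f 3 5 6
f 3 6 4
f 5 1 7
f 5 7 6
f 6 7 8
f 6 8 4
f 7 1 9
f 7 9 8
f 8 9 10
f 8 10 4
f 9 1 11
f 9 11 10
f 10 11 12
f 10 12 4
f 11 1 13
f 11 13 12
f 12 13 14
f 12 14 4
f 13 1 15
f 13 15 14
f 14 15 16
f 14 16 4
f 15 1 17
f 15 17 16
f 16 17 18
f 16 18 4
f 17 1 19
f 17 19 18
f 18 19 20
f 18 20 4
f 19 1 21
f 19 21 20
f 20 21 22
f 20 22 4
f 21 1 2
f 21 2 22
f 22 2 3
f 22 3 4
f 24 23 26
f 24 26 25
f 26 23 27
f 26 27 25
f 27 23 28
f 27 28 25
f 28 23 29
f 28 29 25
f 29 23 30
f 29 30 25
f 30 23 31
f 30 31 25
f 31 23 32
f 31 32 25
f 32 23 33
f 32 33 25
f 33 23 34
f 33 34 25
f 34 23 35
f 34 35 25
f 35 23 36
f 35 36 25
f 36 23 37
f 36 37 25
f 37 23 38
f 37 38 25
f 38 23 39
f 38 39 25
f 39 23 40
f 39 40 25
f 40 23 24
f 40 24 25



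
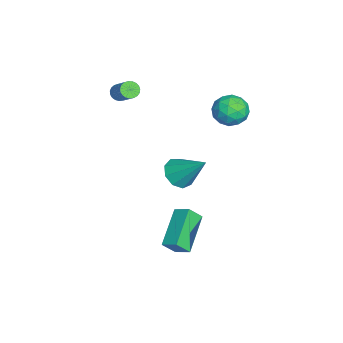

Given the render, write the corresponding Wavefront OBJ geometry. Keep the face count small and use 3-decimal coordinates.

v -3.611 3.046 2.167
v -2.863 3.439 2.659
v -3.137 1.601 2.601
v -2.389 1.994 3.093
v -3.304 2.12 3.413
v -3.597 3.013 3.144
v -2.403 2.027 2.116
v -2.696 2.92 1.847
v -2.116 2.809 2.627
v -2.673 2.867 3.429
v -3.327 2.173 1.831
v -3.884 2.231 2.633
v -3.279 3.37 2.375
v -2.721 1.67 2.885
v -3.259 1.744 3.073
v -2.819 1.976 3.362
v -3.711 3.119 2.66
v -3.271 3.35 2.949
v -3.53 2.575 3.392
v -2.729 1.69 2.311
v -2.289 1.921 2.6
v -3.181 3.064 1.898
v -2.741 3.296 2.187
v -2.47 2.465 1.868
v -2.4 3.23 2.645
v -2.121 2.381 2.9
v -2.129 2.4 2.326
v -2.302 2.925 2.168
v -2.728 3.264 3.116
v -2.449 2.415 3.372
v -2.987 2.489 3.559
v -3.159 3.014 3.402
v -2.289 2.894 3.098
v -3.551 2.625 1.888
v -3.272 1.776 2.144
v -2.841 2.026 1.858
v -3.013 2.551 1.701
v -3.879 2.659 2.36
v -3.6 1.81 2.615
v -3.698 2.115 3.092
v -3.871 2.64 2.934
v -3.711 2.146 2.162
v -3.58 -2.864 3.317
v -3.324 -2.668 2.922
v -2.344 -2.08 3.847
v -2.6 -2.276 4.243
v -3.46 -2.513 2.968
v -2.481 -1.924 3.893
v -3.618 -2.418 3.074
v -2.638 -1.829 3.999
v -3.768 -2.4 3.222
v -2.789 -1.812 4.147
v -3.886 -2.463 3.387
v -2.907 -1.874 4.312
v -3.951 -2.594 3.539
v -2.972 -2.006 4.464
v -3.952 -2.773 3.654
v -2.973 -2.185 4.579
v -3.888 -2.967 3.71
v -2.909 -2.379 4.635
v -3.771 -3.144 3.698
v -2.792 -2.556 4.623
v -3.621 -3.272 3.621
v -2.642 -2.684 4.546
v -3.464 -3.33 3.491
v -2.485 -2.741 4.416
v -3.327 -3.307 3.331
v -2.347 -2.718 4.256
v -3.233 -3.207 3.169
v -2.254 -2.619 4.094
v -3.199 -3.049 3.032
v -2.22 -2.46 3.957
v -3.231 -2.858 2.945
v -2.252 -2.27 3.87
v 3.075 -0.447 -2.481
v 1.254 0.047 -1.408
v 2.794 0.171 -3.242
v 0.973 0.665 -2.17
v 3.507 0.255 -2.07
v 1.686 0.749 -0.998
v 3.226 0.873 -2.832
v 1.405 1.367 -1.759
v 3.162 0.353 2.793
v 3.816 0.556 2.272
v 3.858 1.587 4.147
v 3.362 0.918 2.176
v 2.815 1.016 2.368
v 2.43 0.804 2.759
v 2.387 0.381 3.166
v 2.707 -0.055 3.398
v 3.239 -0.299 3.347
v 3.735 -0.239 3.037
v 3.963 0.099 2.612
f 1 38 17
f 38 12 41
f 17 41 6
f 38 41 17
f 1 17 13
f 17 6 18
f 13 18 2
f 17 18 13
f 1 13 22
f 13 2 23
f 22 23 8
f 13 23 22
f 1 22 34
f 22 8 37
f 34 37 11
f 22 37 34
f 1 34 38
f 34 11 42
f 38 42 12
f 34 42 38
f 2 18 29
f 18 6 32
f 29 32 10
f 18 32 29
f 6 41 19
f 41 12 40
f 19 40 5
f 41 40 19
f 12 42 39
f 42 11 35
f 39 35 3
f 42 35 39
f 11 37 36
f 37 8 24
f 36 24 7
f 37 24 36
f 8 23 28
f 23 2 25
f 28 25 9
f 23 25 28
f 4 30 16
f 30 10 31
f 16 31 5
f 30 31 16
f 4 16 14
f 16 5 15
f 14 15 3
f 16 15 14
f 4 14 21
f 14 3 20
f 21 20 7
f 14 20 21
f 4 21 26
f 21 7 27
f 26 27 9
f 21 27 26
f 4 26 30
f 26 9 33
f 30 33 10
f 26 33 30
f 5 31 19
f 31 10 32
f 19 32 6
f 31 32 19
f 3 15 39
f 15 5 40
f 39 40 12
f 15 40 39
f 7 20 36
f 20 3 35
f 36 35 11
f 20 35 36
f 9 27 28
f 27 7 24
f 28 24 8
f 27 24 28
f 10 33 29
f 33 9 25
f 29 25 2
f 33 25 29
f 44 43 47
f 44 47 45
f 45 47 48
f 45 48 46
f 47 43 49
f 47 49 48
f 48 49 50
f 48 50 46
f 49 43 51
f 49 51 50
f 50 51 52
f 50 52 46
f 51 43 53
f 51 53 52
f 52 53 54
f 52 54 46
f 53 43 55
f 53 55 54
f 54 55 56
f 54 56 46
f 55 43 57
f 55 57 56
f 56 57 58
f 56 58 46
f 57 43 59
f 57 59 58
f 58 59 60
f 58 60 46
f 59 43 61
f 59 61 60
f 60 61 62
f 60 62 46
f 61 43 63
f 61 63 62
f 62 63 64
f 62 64 46
f 63 43 65
f 63 65 64
f 64 65 66
f 64 66 46
f 65 43 67
f 65 67 66
f 66 67 68
f 66 68 46
f 67 43 69
f 67 69 68
f 68 69 70
f 68 70 46
f 69 43 71
f 69 71 70
f 70 71 72
f 70 72 46
f 71 43 73
f 71 73 72
f 72 73 74
f 72 74 46
f 73 43 44
f 73 44 74
f 74 44 45
f 74 45 46
f 76 78 75
f 79 76 75
f 75 78 77
f 77 79 75
f 76 82 78
f 80 76 79
f 80 82 76
f 78 82 77
f 81 79 77
f 77 82 81
f 81 80 79
f 82 80 81
f 84 83 86
f 84 86 85
f 86 83 87
f 86 87 85
f 87 83 88
f 87 88 85
f 88 83 89
f 88 89 85
f 89 83 90
f 89 90 85
f 90 83 91
f 90 91 85
f 91 83 92
f 91 92 85
f 92 83 93
f 92 93 85
f 93 83 84
f 93 84 85

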